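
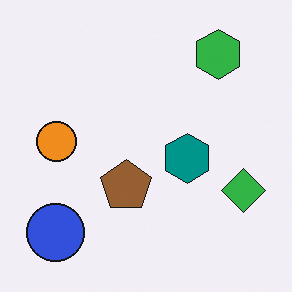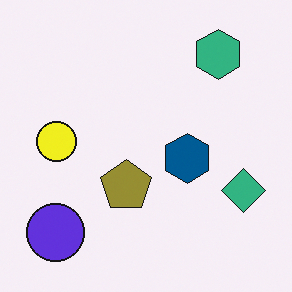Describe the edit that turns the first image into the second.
The transformation is: hue-shifted slightly.

Every shape's color has rotated by the same amount around the hue wheel — a uniform hue shift.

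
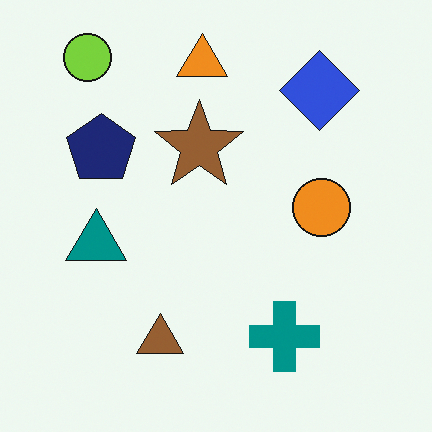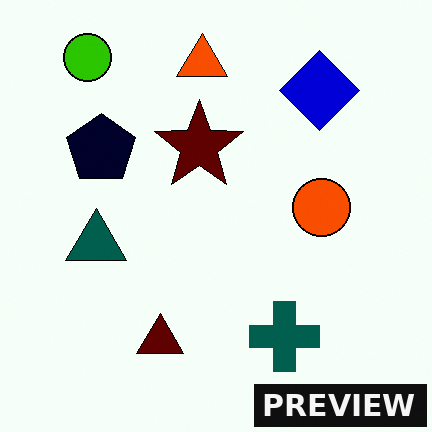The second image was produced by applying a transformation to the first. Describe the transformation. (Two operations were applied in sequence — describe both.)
The second image is the first boosted in contrast, then watermarked with the text "PREVIEW" in the lower-right corner.

Tones are pushed away from mid-grey across the whole image — a global contrast change. A dark label reading "PREVIEW" appears in the lower-right corner.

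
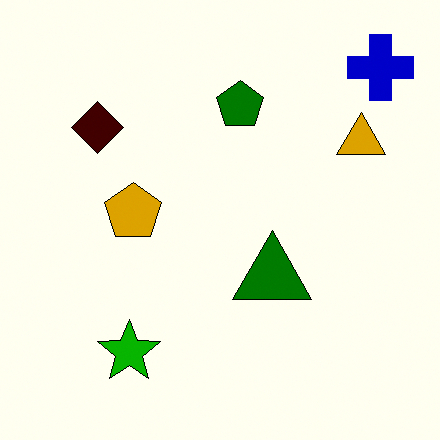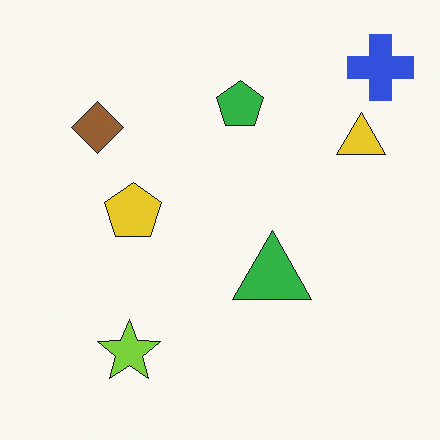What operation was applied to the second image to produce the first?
Given much higher contrast.

Tones are pushed away from mid-grey across the whole image — a global contrast change.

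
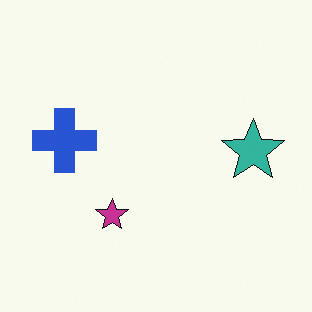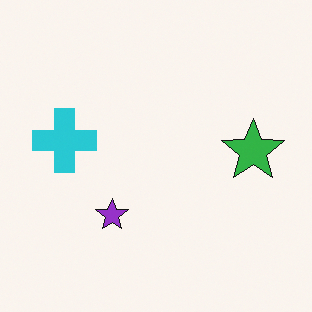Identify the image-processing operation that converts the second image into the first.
The transformation is: hue-shifted slightly.

Every shape's color has rotated by the same amount around the hue wheel — a uniform hue shift.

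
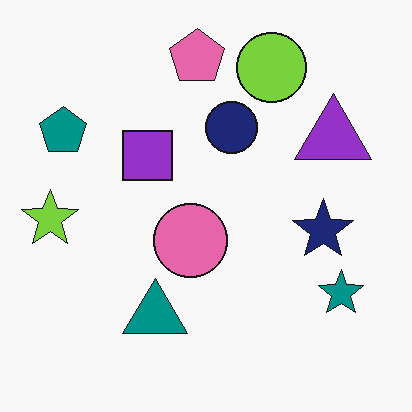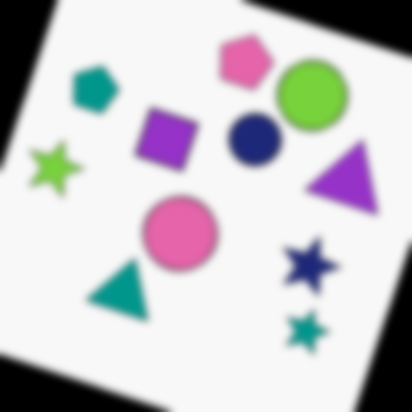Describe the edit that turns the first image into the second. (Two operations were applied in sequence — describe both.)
Rotated clockwise by a moderate amount, then noticeably gaussian-blurred.

Every shape is tilted by the same angle and the image corners show triangular fill wedges — a whole-image rotation by a non-right angle. Shape edges and outlines are uniformly softened across the whole image.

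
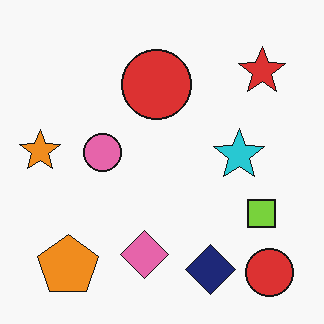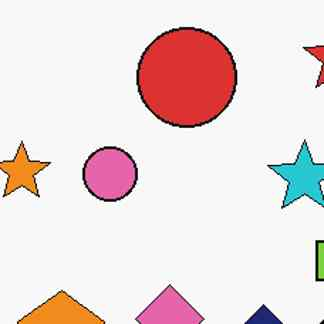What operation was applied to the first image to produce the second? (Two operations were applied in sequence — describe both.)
It was cropped to a modestly smaller region and rescaled, then given moderate JPEG compression.

The visible shapes are larger and the field of view is narrower; shapes near the original edges may be partly or wholly outside the frame — a crop-and-rescale. Blocky 8×8 compression artifacts appear around shape edges and the flat background shows ringing — characteristic JPEG degradation.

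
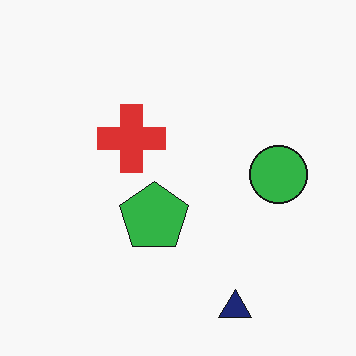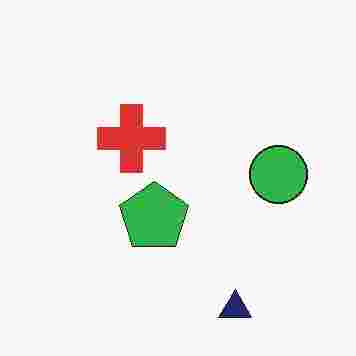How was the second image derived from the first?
Degraded with heavy JPEG compression.

Blocky 8×8 compression artifacts appear around shape edges and the flat background shows ringing — characteristic JPEG degradation.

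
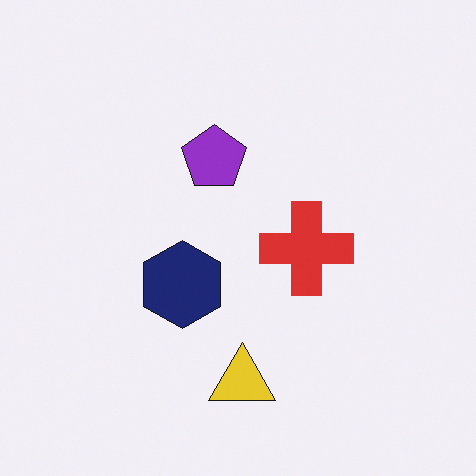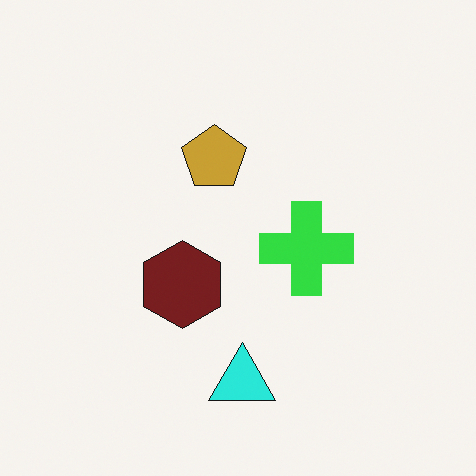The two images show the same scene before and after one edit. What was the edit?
This is the original image hue-shifted through roughly a third of the color wheel.

Every shape's color has rotated by the same amount around the hue wheel — a uniform hue shift.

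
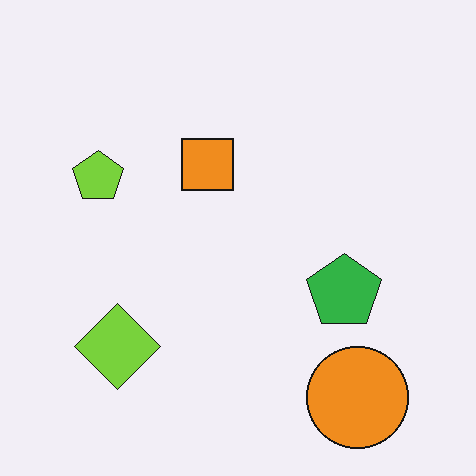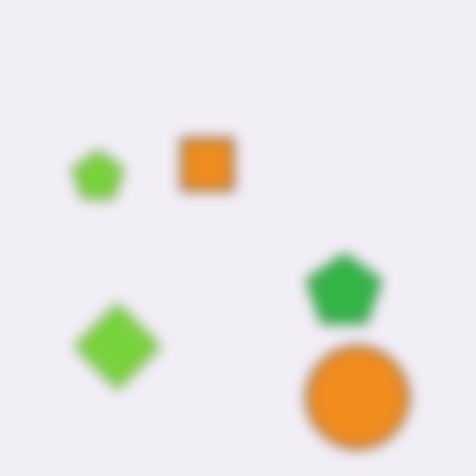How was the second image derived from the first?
The image was heavily blurred.

Shape edges and outlines are uniformly softened across the whole image.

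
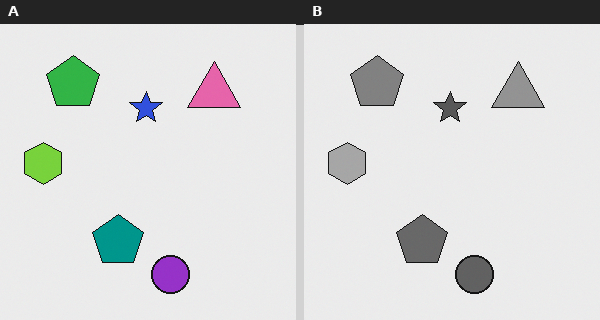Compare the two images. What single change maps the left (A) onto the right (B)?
The right (B) image is the left (A) converted to grayscale.

All color is removed — every shape is now a shade of grey.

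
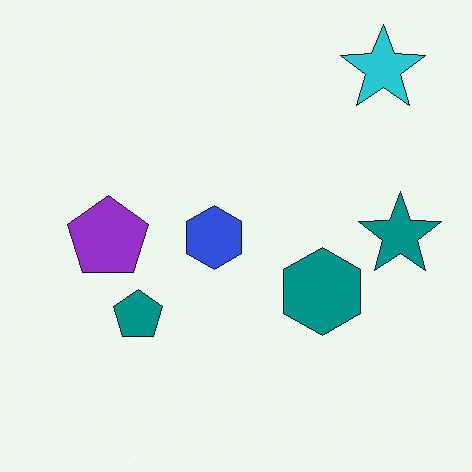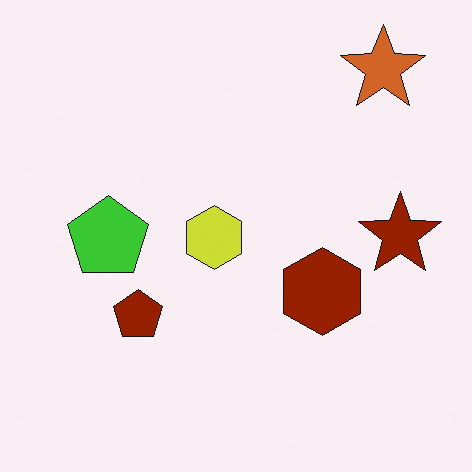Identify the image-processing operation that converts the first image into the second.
The second image is the first hue-shifted through roughly half the color wheel.

Every shape's color has rotated by the same amount around the hue wheel — a uniform hue shift.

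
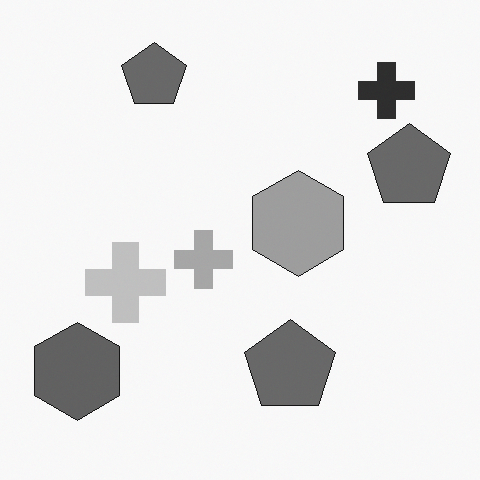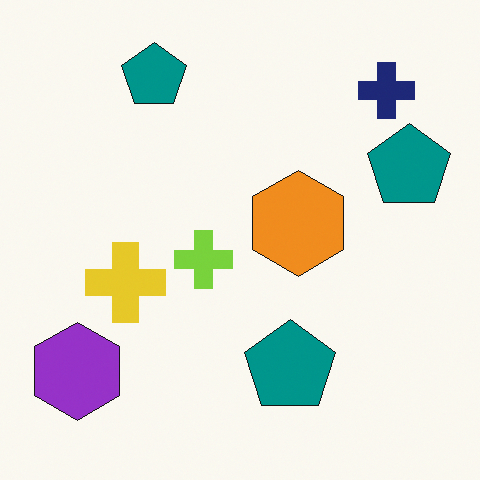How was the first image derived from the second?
This is the original image converted to grayscale.

All color is removed — every shape is now a shade of grey.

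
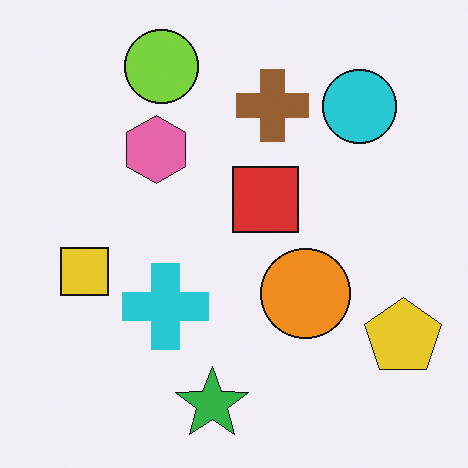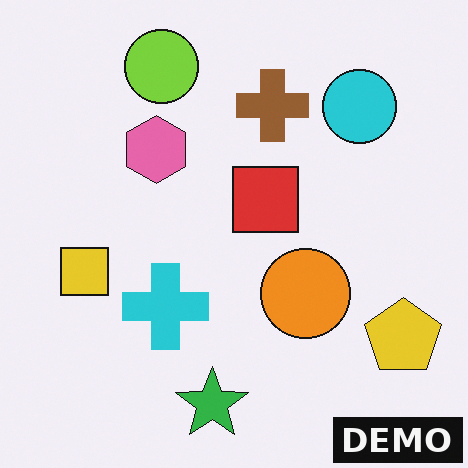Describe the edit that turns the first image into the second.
It was watermarked with the text "DEMO" in the lower-right corner.

A dark label reading "DEMO" appears in the lower-right corner.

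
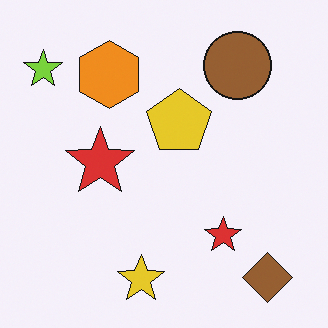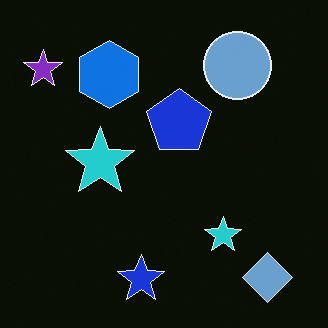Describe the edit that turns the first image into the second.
It was color-inverted (negative).

The light background has become dark and every shape's color is its complement — a photographic negative.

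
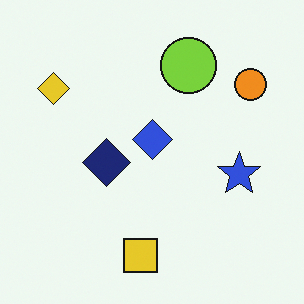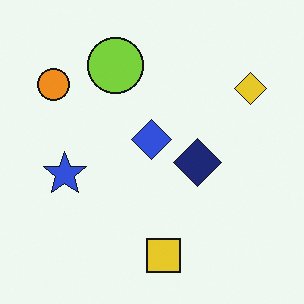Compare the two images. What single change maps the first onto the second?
The second image is the first flipped horizontally (left ↔ right).

The yellow diamond is in the top-left of the first image and the top-right of the second — shapes on opposite sides of the vertical midline have swapped in a mirror flip.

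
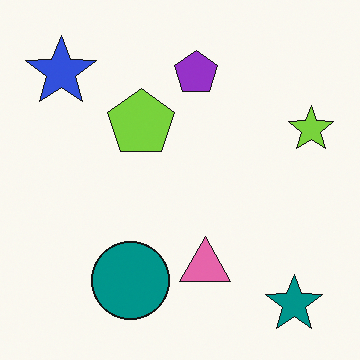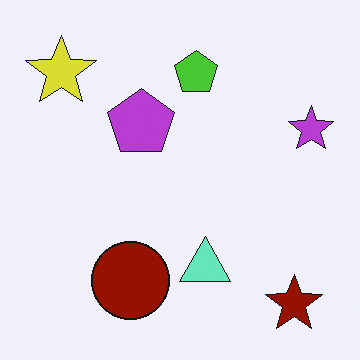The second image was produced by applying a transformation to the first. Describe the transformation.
The image was hue-shifted by a large amount.

Every shape's color has rotated by the same amount around the hue wheel — a uniform hue shift.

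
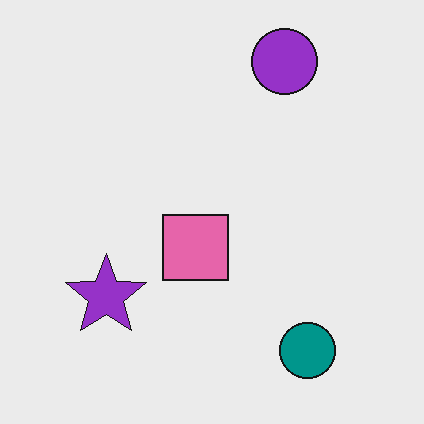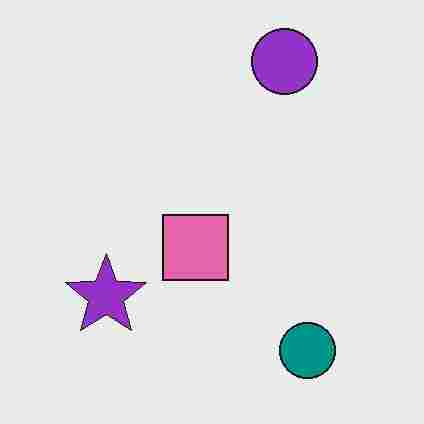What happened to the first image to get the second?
Degraded with heavy JPEG compression.

Blocky 8×8 compression artifacts appear around shape edges and the flat background shows ringing — characteristic JPEG degradation.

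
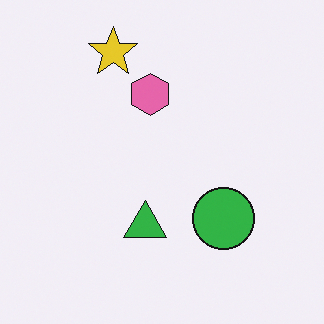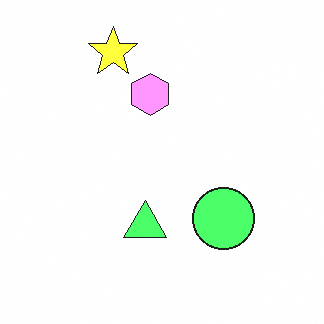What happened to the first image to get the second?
The image was substantially brightened.

Every pixel — background and shapes alike — is uniformly brightened.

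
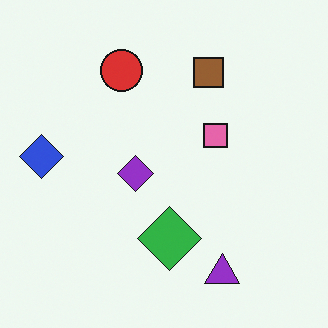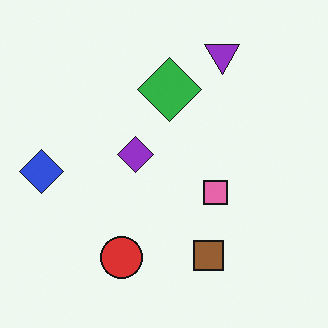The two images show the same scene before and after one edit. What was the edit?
The transformation is: flipped vertically (top ↔ bottom).

The purple triangle is in the bottom-right of the first image and the top-right of the second — shapes on opposite sides of the horizontal midline have swapped in a mirror flip.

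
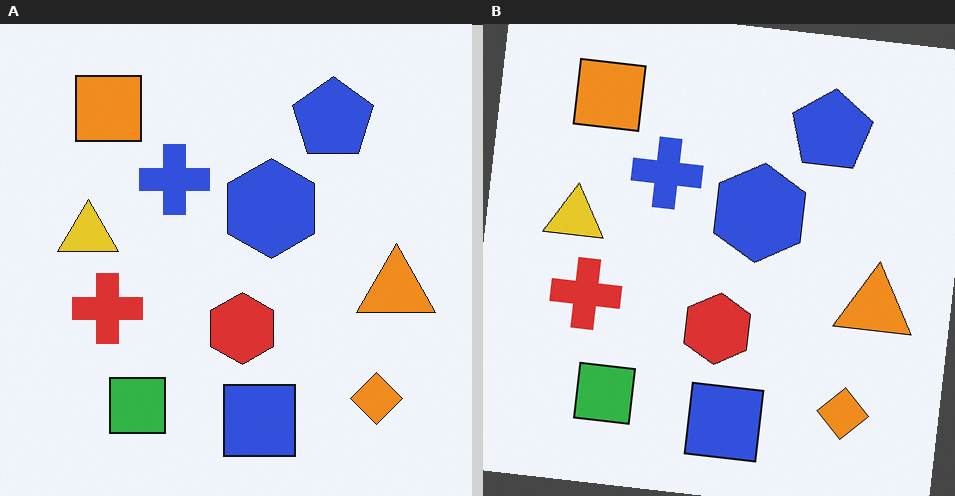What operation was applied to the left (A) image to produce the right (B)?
The transformation is: rotated clockwise by a few degrees.

Every shape is tilted by the same angle and the image corners show triangular fill wedges — a whole-image rotation by a non-right angle.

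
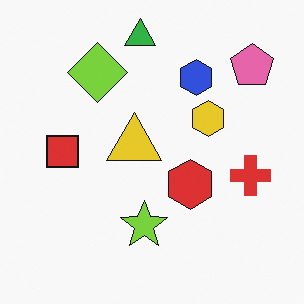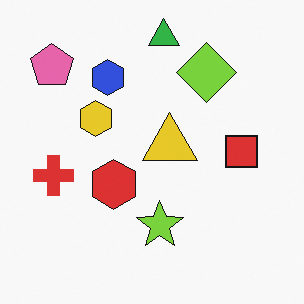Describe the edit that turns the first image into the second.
The image was flipped horizontally (left ↔ right).

The pink pentagon is in the top-right of the first image and the top-left of the second — shapes on opposite sides of the vertical midline have swapped in a mirror flip.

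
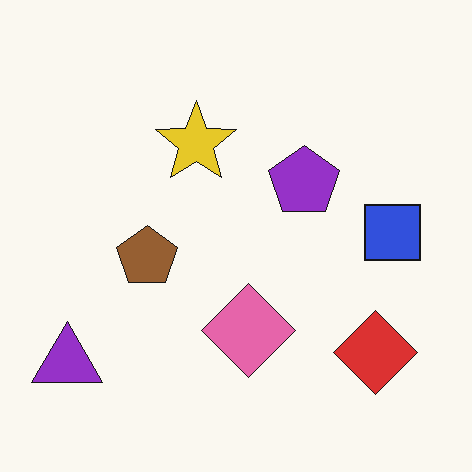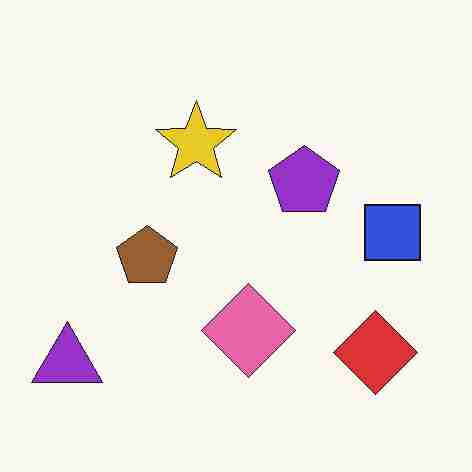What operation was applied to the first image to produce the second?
This is the original image heavily JPEG-compressed with obvious blocking artifacts.

Blocky 8×8 compression artifacts appear around shape edges and the flat background shows ringing — characteristic JPEG degradation.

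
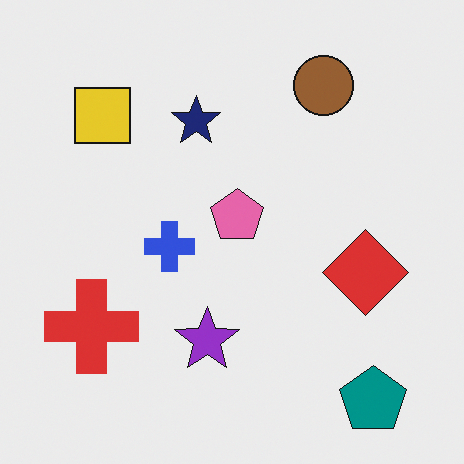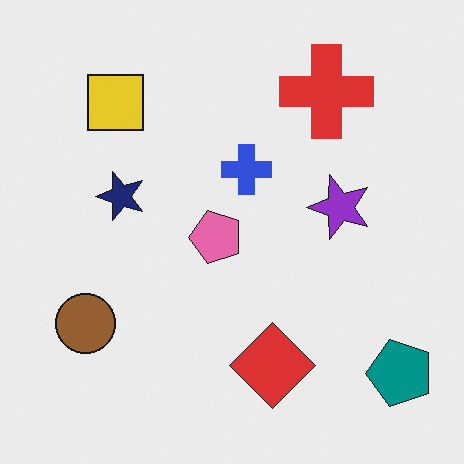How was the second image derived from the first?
The image was transposed (reflected across the top-left ↔ bottom-right diagonal).

Shapes have swapped their row and column positions — what was in the top-right is now in the bottom-left — a diagonal reflection.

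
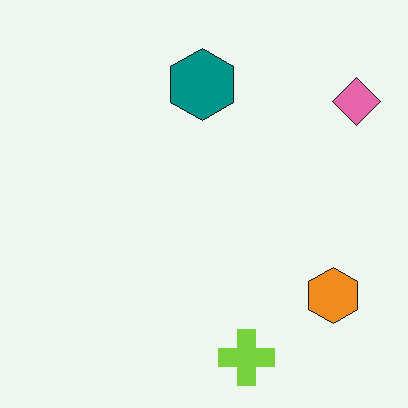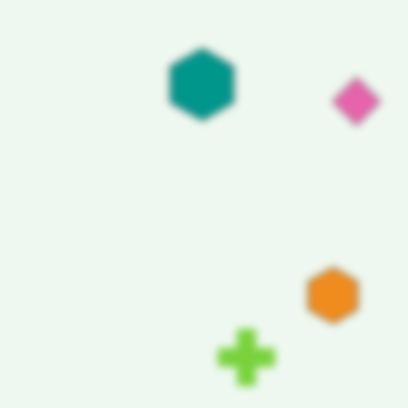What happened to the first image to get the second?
The image was moderately blurred.

Shape edges and outlines are uniformly softened across the whole image.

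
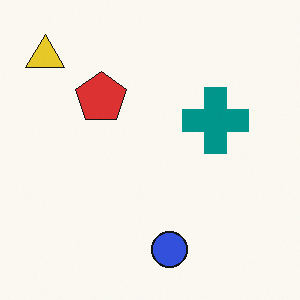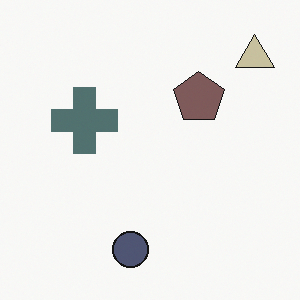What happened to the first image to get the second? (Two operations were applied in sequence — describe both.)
This is the original image flipped horizontally (left ↔ right), then heavily desaturated.

The yellow triangle is in the top-left of the first image and the top-right of the second — shapes on opposite sides of the vertical midline have swapped in a mirror flip. All colors are more muted and greyish — a global saturation change.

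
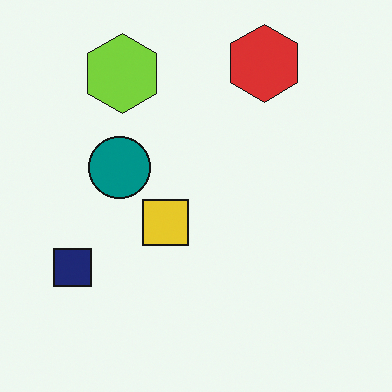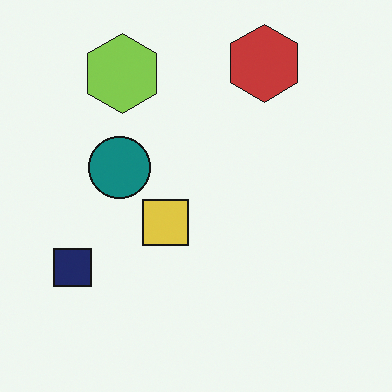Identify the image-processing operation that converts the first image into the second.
This is the original image slightly desaturated.

All colors are more muted and greyish — a global saturation change.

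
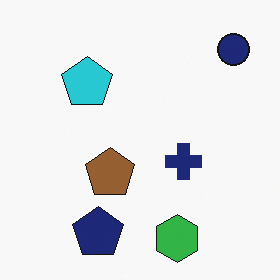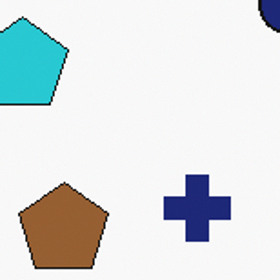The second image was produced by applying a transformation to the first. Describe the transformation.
Cropped tightly and scaled back up.

The visible shapes are larger and the field of view is narrower; shapes near the original edges may be partly or wholly outside the frame — a crop-and-rescale.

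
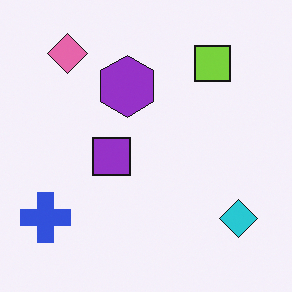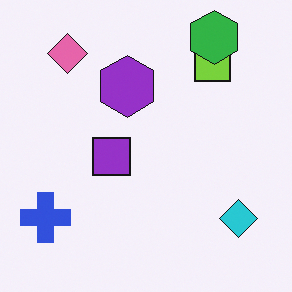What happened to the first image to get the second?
Overlaid with an additional green hexagon.

A green hexagon appears in the second image that is absent from the first.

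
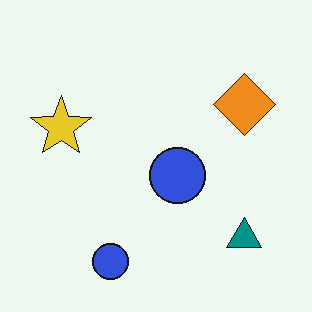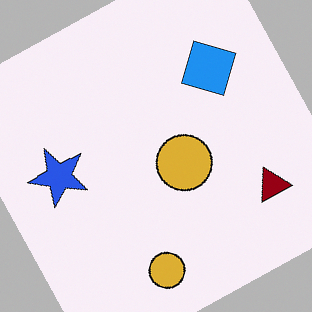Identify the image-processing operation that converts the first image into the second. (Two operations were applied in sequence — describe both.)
The image was hue-shifted through roughly half the color wheel, then rotated counter-clockwise by a clearly visible amount.

Every shape's color has rotated by the same amount around the hue wheel — a uniform hue shift. Every shape is tilted by the same angle and the image corners show triangular fill wedges — a whole-image rotation by a non-right angle.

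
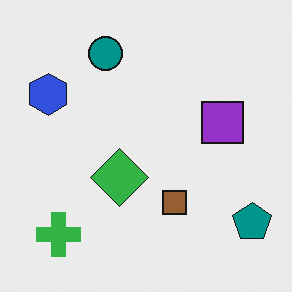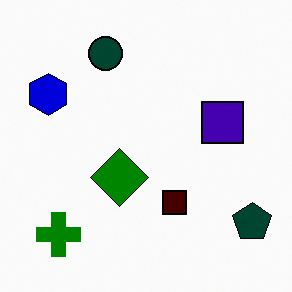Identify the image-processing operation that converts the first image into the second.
It was given much higher contrast.

Tones are pushed away from mid-grey across the whole image — a global contrast change.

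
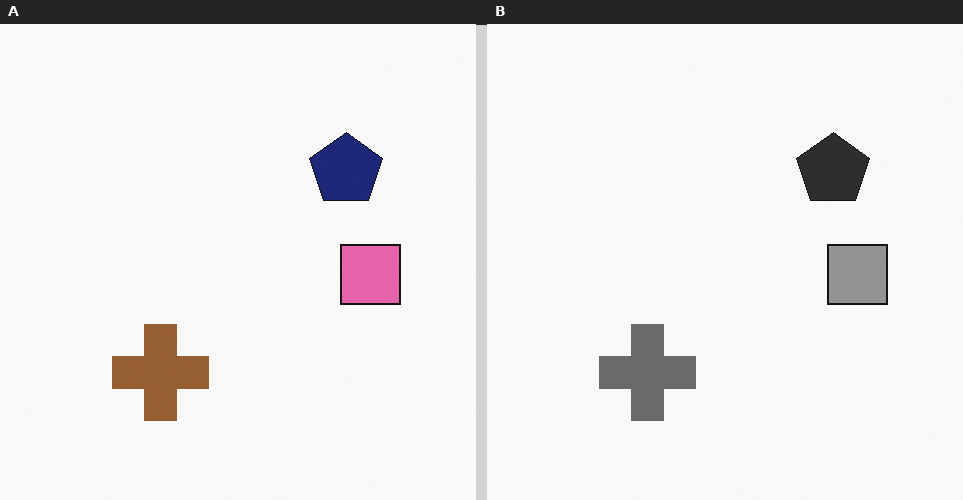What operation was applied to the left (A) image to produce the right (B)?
The transformation is: converted to grayscale.

All color is removed — every shape is now a shade of grey.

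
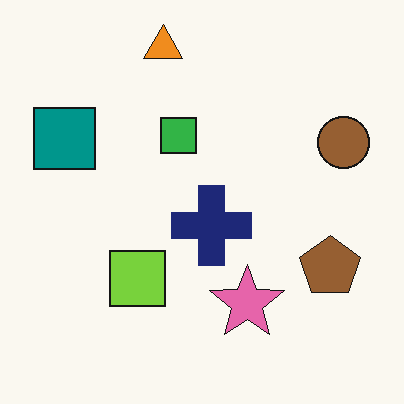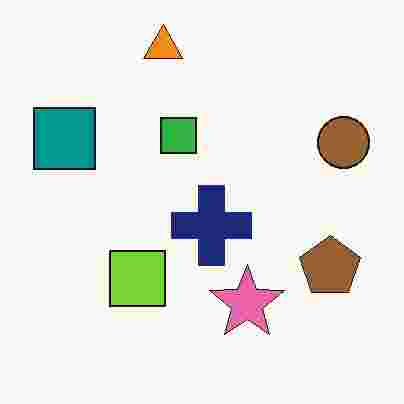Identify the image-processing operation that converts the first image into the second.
Degraded with heavy JPEG compression.

Blocky 8×8 compression artifacts appear around shape edges and the flat background shows ringing — characteristic JPEG degradation.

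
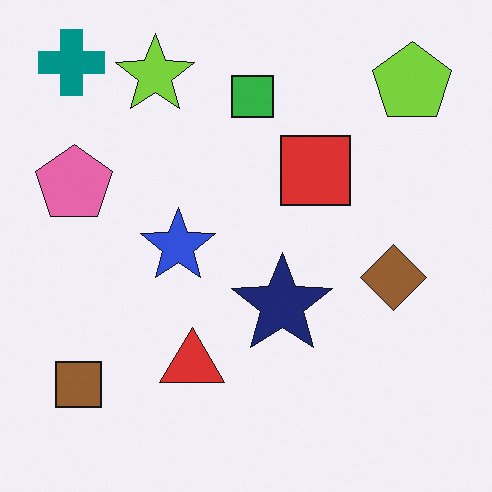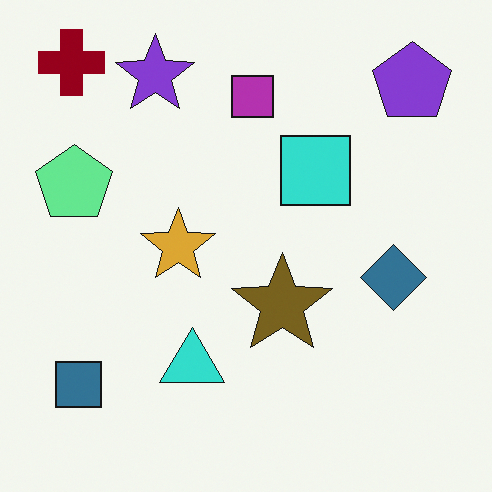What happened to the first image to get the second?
The transformation is: hue-shifted through roughly half the color wheel.

Every shape's color has rotated by the same amount around the hue wheel — a uniform hue shift.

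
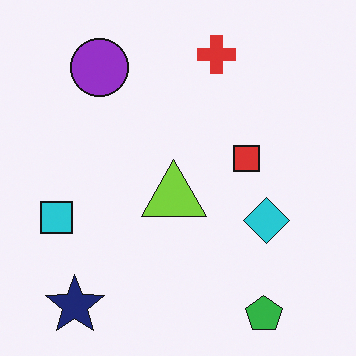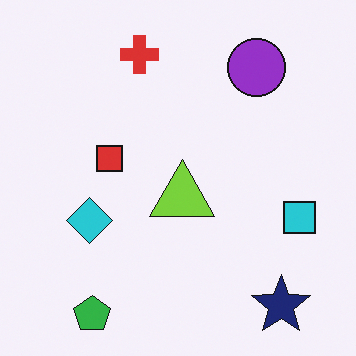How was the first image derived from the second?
It was flipped horizontally (left ↔ right).

The cyan square is in the right of the second image and the left of the first — shapes on opposite sides of the vertical midline have swapped in a mirror flip.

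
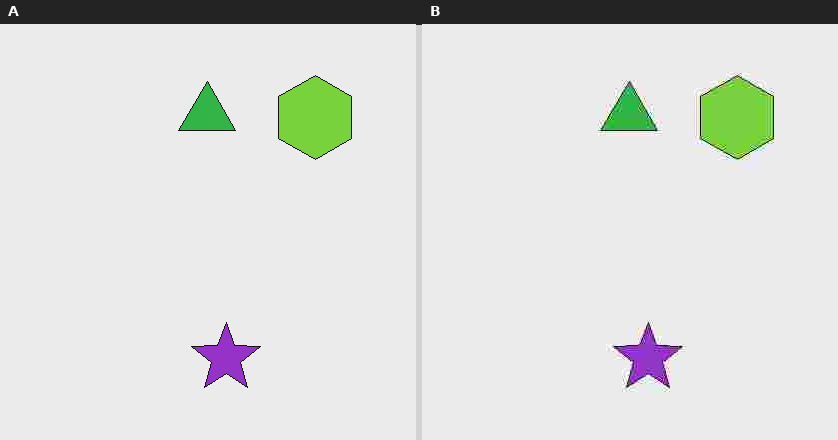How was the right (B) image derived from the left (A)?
The image was heavily JPEG-compressed with obvious blocking artifacts.

Blocky 8×8 compression artifacts appear around shape edges and the flat background shows ringing — characteristic JPEG degradation.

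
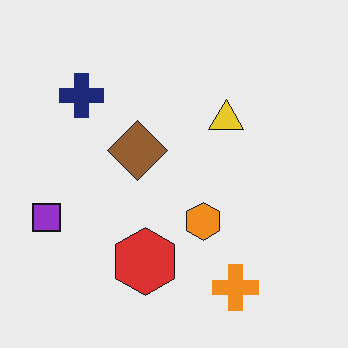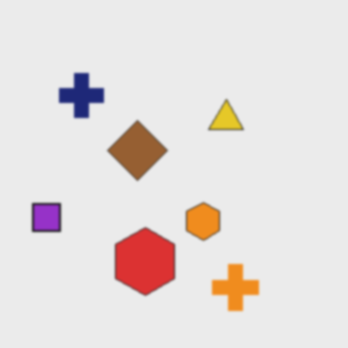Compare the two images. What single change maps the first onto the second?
The transformation is: given a subtle gaussian blur.

Shape edges and outlines are uniformly softened across the whole image.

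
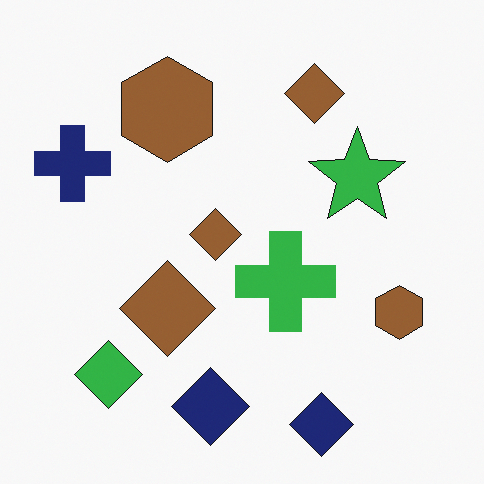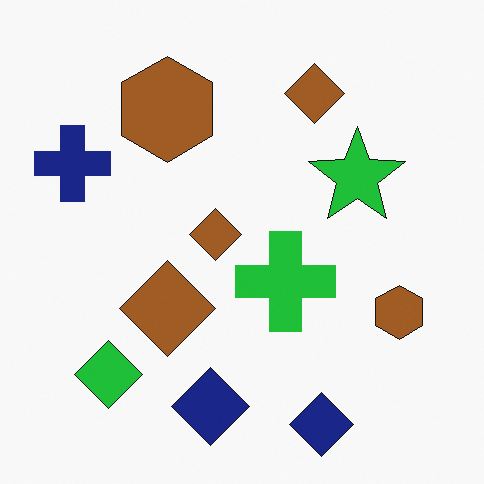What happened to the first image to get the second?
This is the original image slightly oversaturated.

All colors are more vivid — a global saturation change.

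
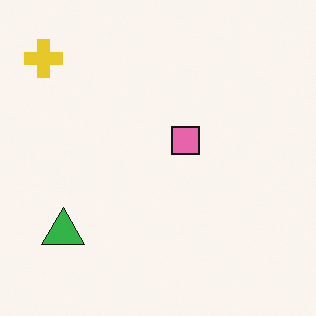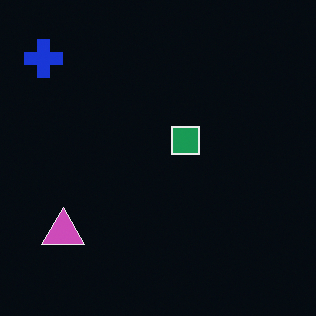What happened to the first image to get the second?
The transformation is: color-inverted (negative).

The light background has become dark and every shape's color is its complement — a photographic negative.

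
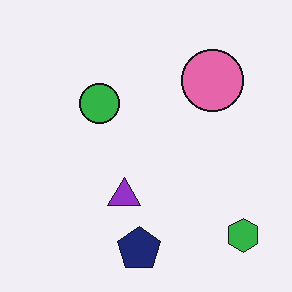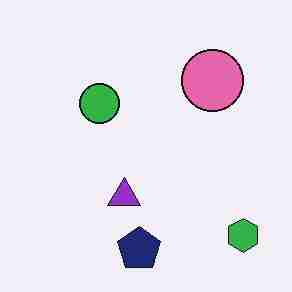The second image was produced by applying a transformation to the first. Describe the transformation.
The transformation is: degraded with heavy JPEG compression.

Blocky 8×8 compression artifacts appear around shape edges and the flat background shows ringing — characteristic JPEG degradation.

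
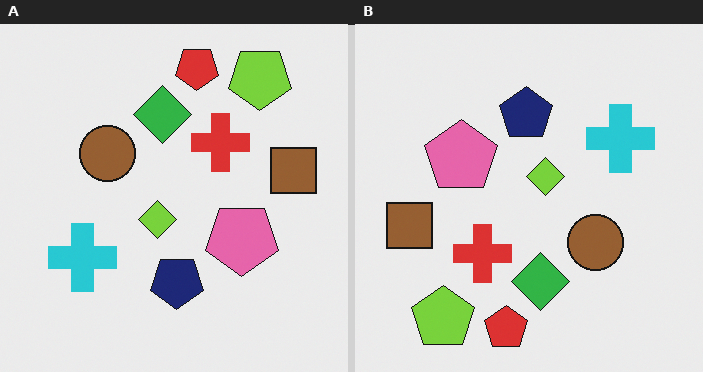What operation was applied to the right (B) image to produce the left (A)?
The transformation is: rotated 180°.

The lime pentagon sits in the bottom-left of the right (B) image and the top-right of the left (A) — consistent with a whole-image 180° rotation.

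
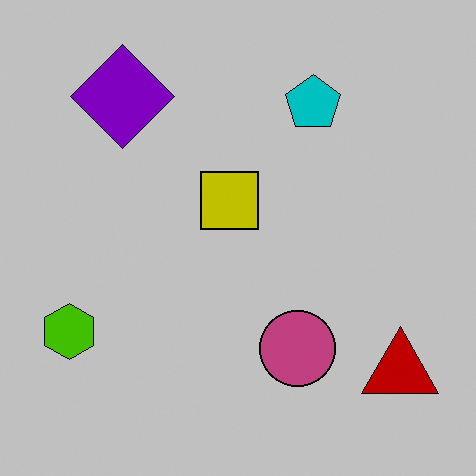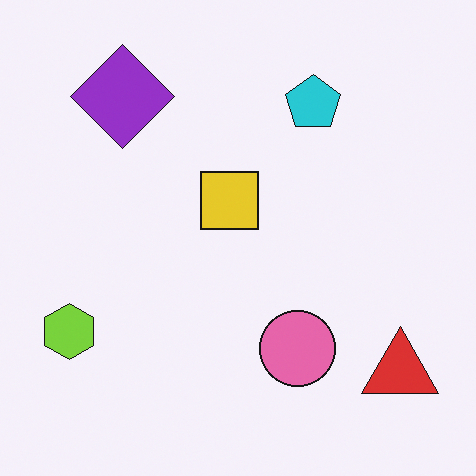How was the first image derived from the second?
The transformation is: heavily posterized to just a handful of flat colors.

Each flat color has snapped to a coarser quantized level — most visibly, the near-white background has dropped to a flat grey.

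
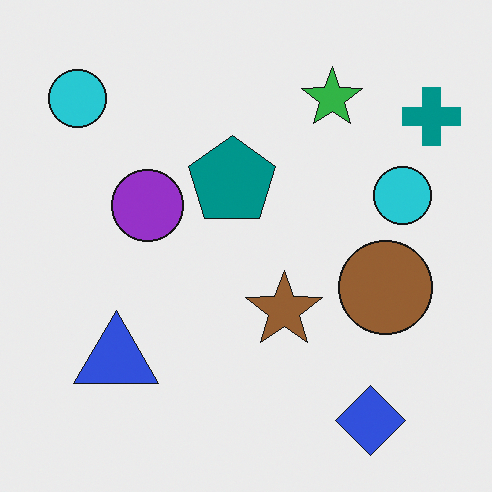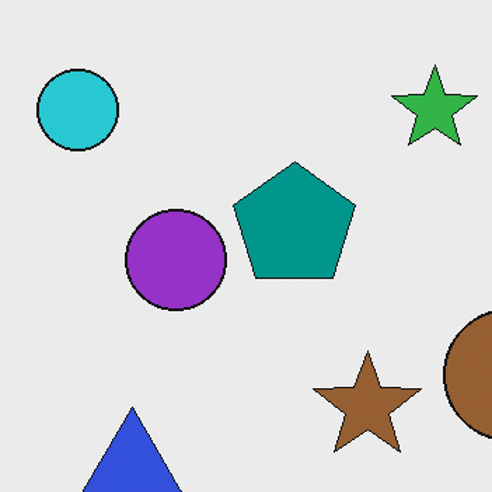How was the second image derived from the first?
It was cropped slightly and scaled back up.

The visible shapes are larger and the field of view is narrower; shapes near the original edges may be partly or wholly outside the frame — a crop-and-rescale.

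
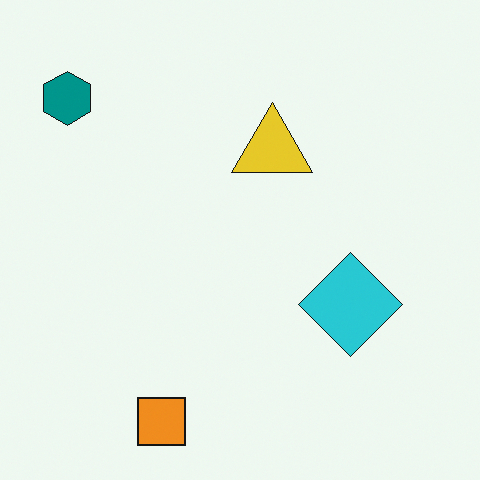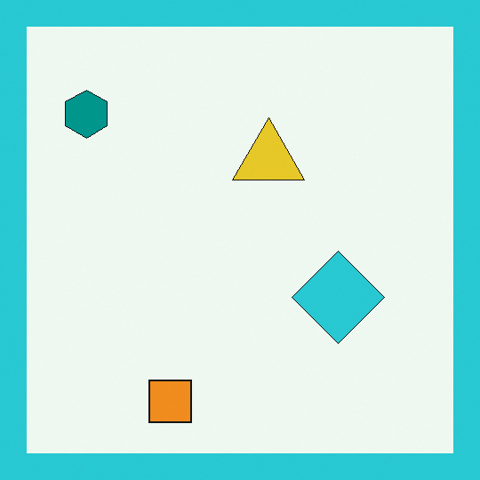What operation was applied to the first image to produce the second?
The transformation is: framed with a cyan border.

A solid cyan frame runs around the edge of the second image, with the content slightly shrunk inside it.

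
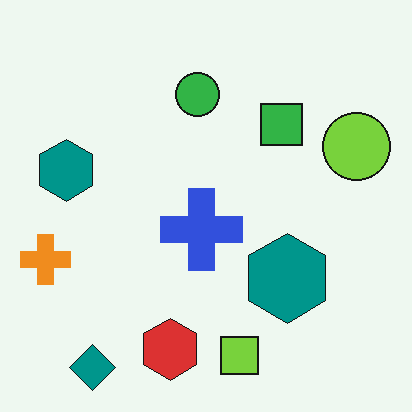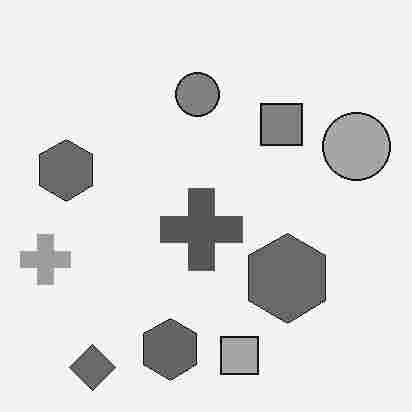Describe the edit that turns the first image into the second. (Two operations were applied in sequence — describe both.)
This is the original image converted to grayscale, then degraded with heavy JPEG compression.

All color is removed — every shape is now a shade of grey. Blocky 8×8 compression artifacts appear around shape edges and the flat background shows ringing — characteristic JPEG degradation.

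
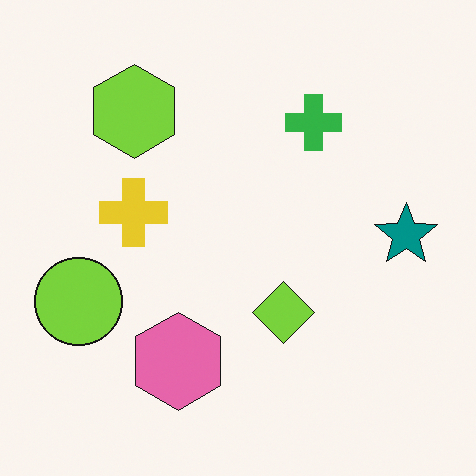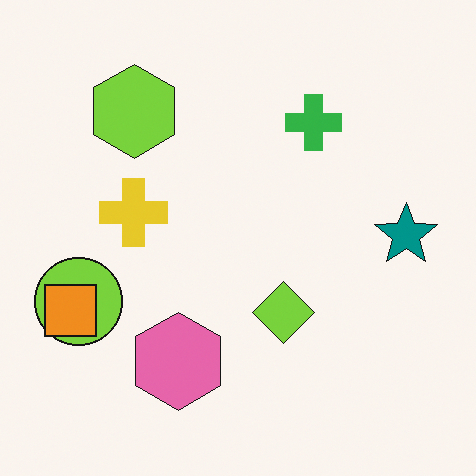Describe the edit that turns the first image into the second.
The transformation is: overlaid with an additional orange square.

An orange square appears in the second image that is absent from the first.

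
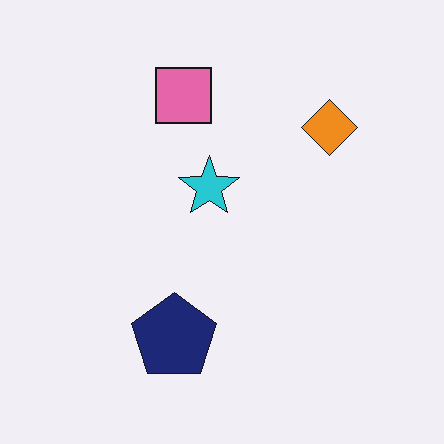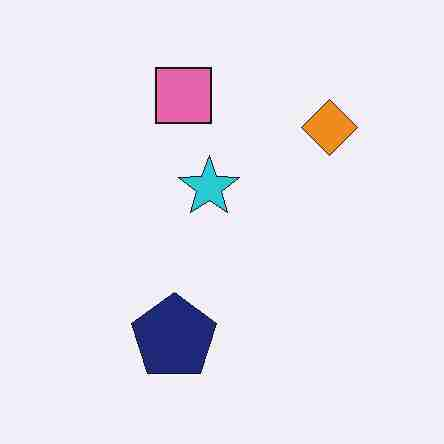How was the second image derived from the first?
It was degraded with heavy JPEG compression.

Blocky 8×8 compression artifacts appear around shape edges and the flat background shows ringing — characteristic JPEG degradation.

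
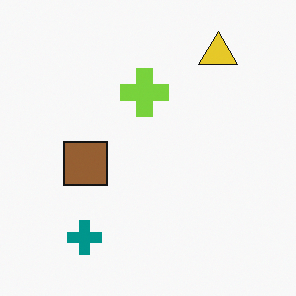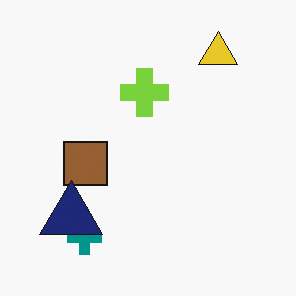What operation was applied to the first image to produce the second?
The image was overlaid with an additional navy triangle.

A navy triangle appears in the second image that is absent from the first.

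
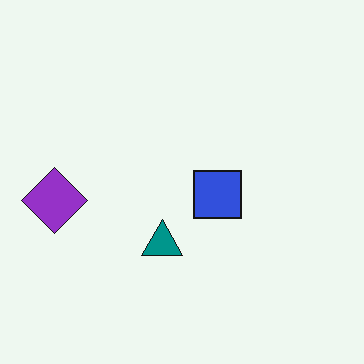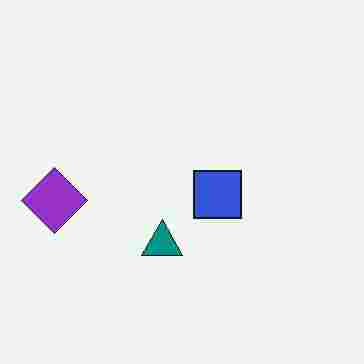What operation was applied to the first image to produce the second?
The transformation is: heavily JPEG-compressed with obvious blocking artifacts.

Blocky 8×8 compression artifacts appear around shape edges and the flat background shows ringing — characteristic JPEG degradation.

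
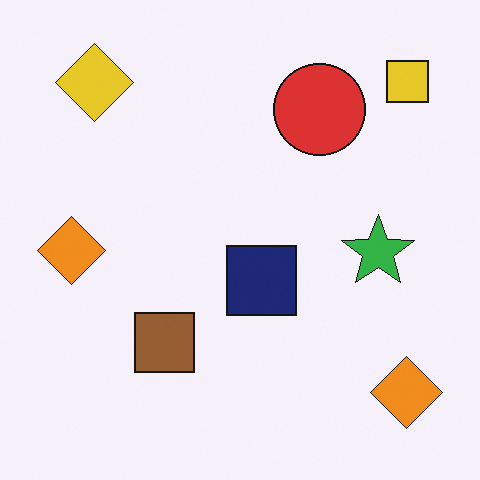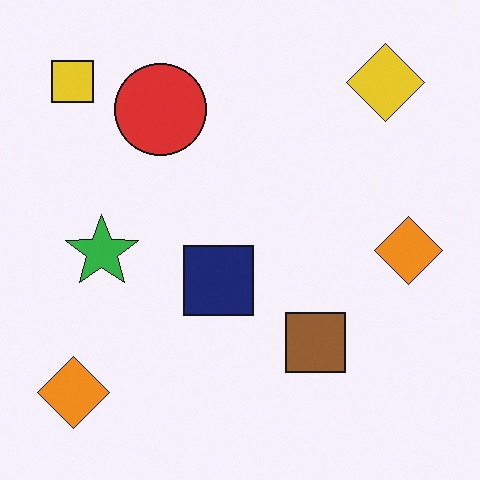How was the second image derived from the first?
The transformation is: flipped horizontally (left ↔ right).

The yellow square is in the top-right of the first image and the top-left of the second — shapes on opposite sides of the vertical midline have swapped in a mirror flip.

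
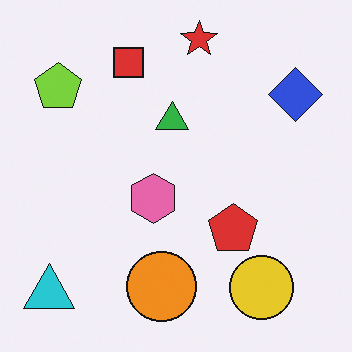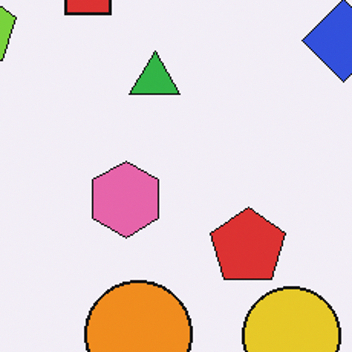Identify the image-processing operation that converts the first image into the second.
This is the original image cropped slightly and scaled back up.

The visible shapes are larger and the field of view is narrower; shapes near the original edges may be partly or wholly outside the frame — a crop-and-rescale.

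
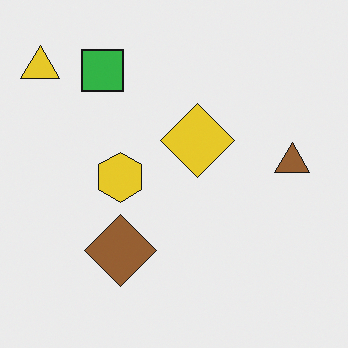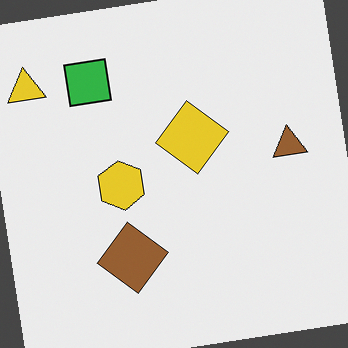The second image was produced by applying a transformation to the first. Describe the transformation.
Rotated counter-clockwise by a few degrees.

Every shape is tilted by the same angle and the image corners show triangular fill wedges — a whole-image rotation by a non-right angle.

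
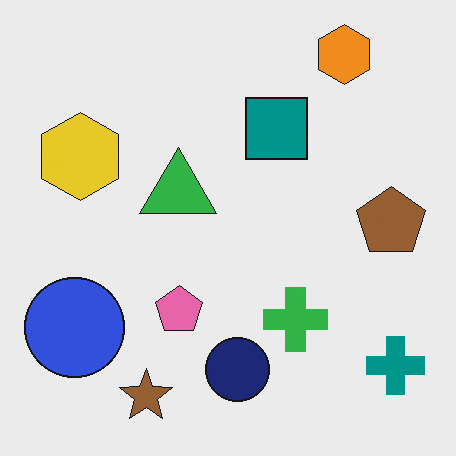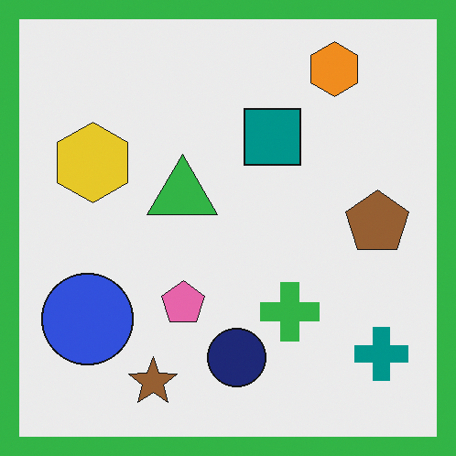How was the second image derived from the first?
The second image is the first framed with a green border.

A solid green frame runs around the edge of the second image, with the content slightly shrunk inside it.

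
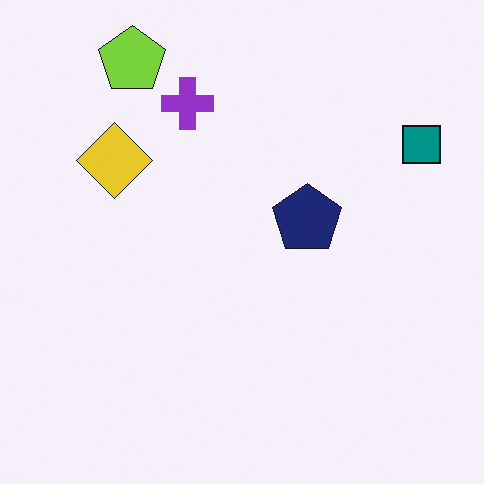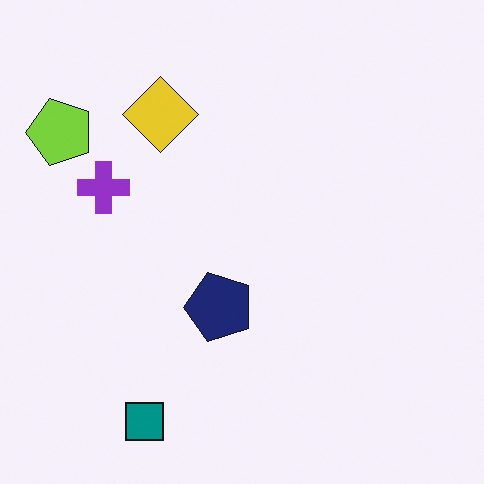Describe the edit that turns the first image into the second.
Transposed (reflected across the top-left ↔ bottom-right diagonal).

Shapes have swapped their row and column positions — what was in the top-right is now in the bottom-left — a diagonal reflection.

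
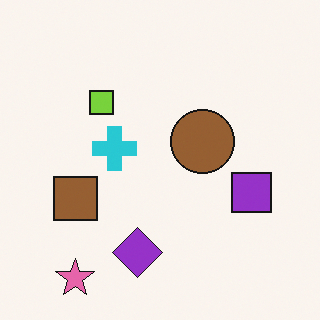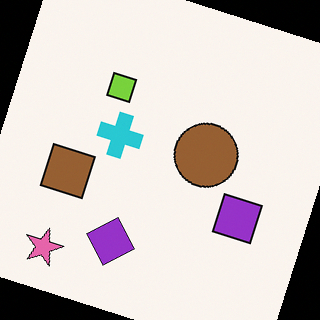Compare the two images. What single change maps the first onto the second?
The image was rotated clockwise by a moderate amount.

Every shape is tilted by the same angle and the image corners show triangular fill wedges — a whole-image rotation by a non-right angle.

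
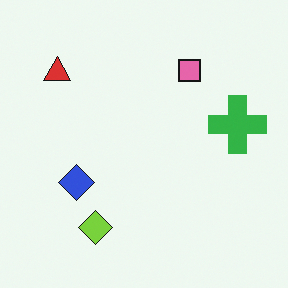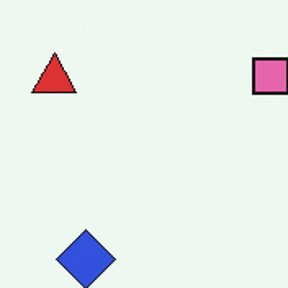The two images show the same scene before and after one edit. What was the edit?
Cropped tightly and scaled back up.

The visible shapes are larger and the field of view is narrower; shapes near the original edges may be partly or wholly outside the frame — a crop-and-rescale.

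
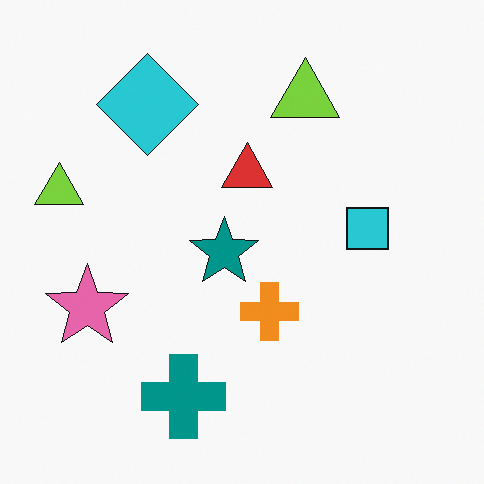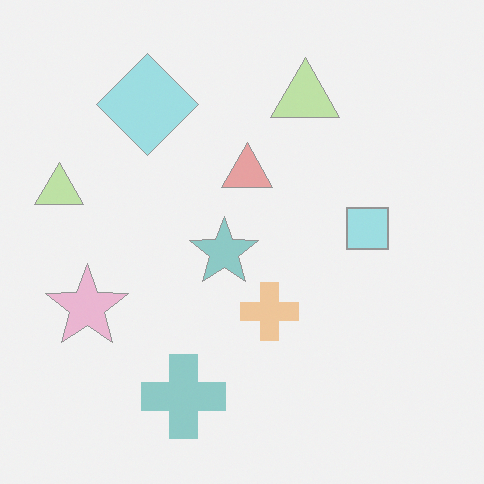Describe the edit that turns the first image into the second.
The second image is the first given much lower contrast.

Tones are pushed toward mid-grey across the whole image — a global contrast change.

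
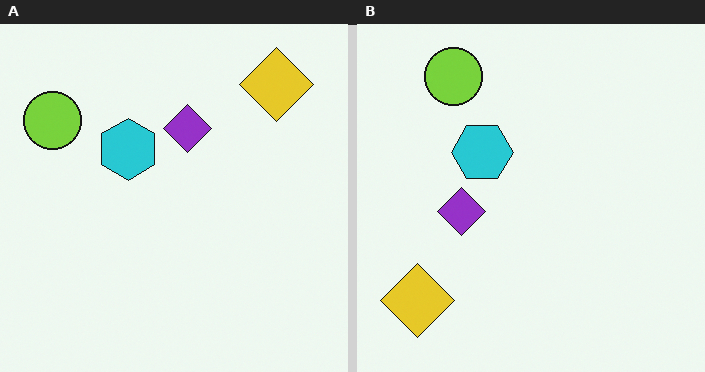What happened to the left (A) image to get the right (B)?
The right (B) image is the left (A) transposed (reflected across the top-left ↔ bottom-right diagonal).

Shapes have swapped their row and column positions — what was in the top-right is now in the bottom-left — a diagonal reflection.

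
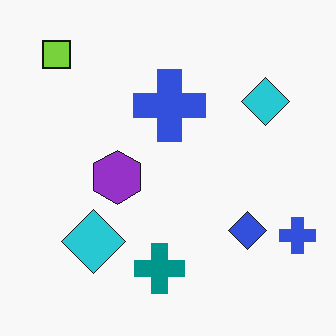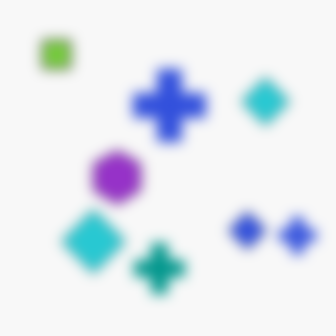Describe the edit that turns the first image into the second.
This is the original image strongly gaussian-blurred.

Shape edges and outlines are uniformly softened across the whole image.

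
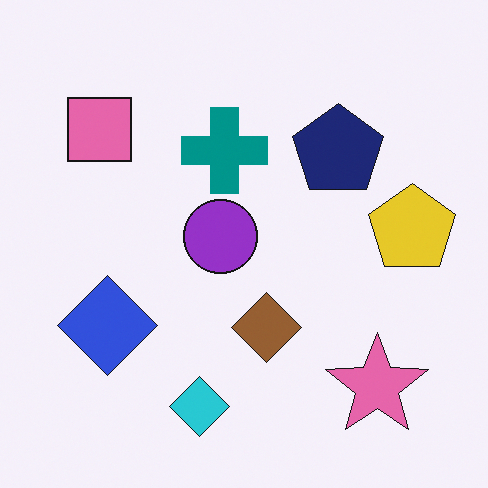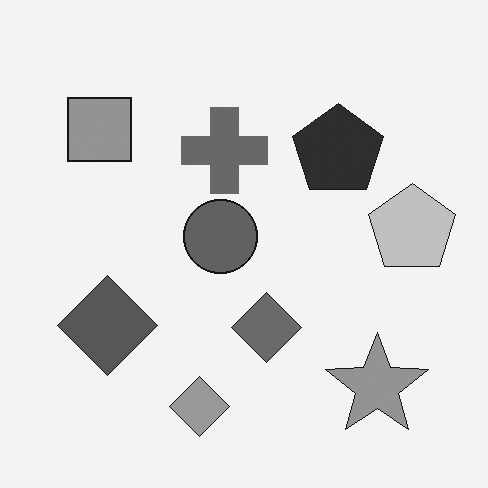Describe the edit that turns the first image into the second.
The transformation is: converted to grayscale.

All color is removed — every shape is now a shade of grey.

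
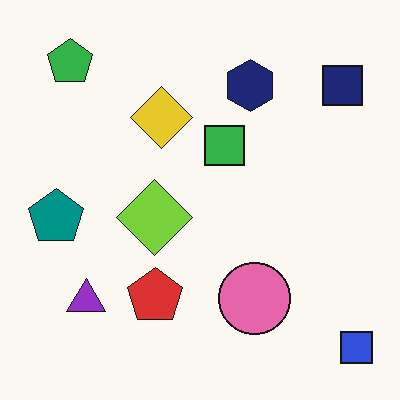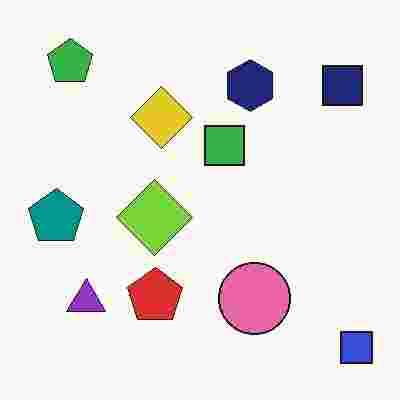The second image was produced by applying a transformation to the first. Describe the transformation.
The second image is the first degraded with heavy JPEG compression.

Blocky 8×8 compression artifacts appear around shape edges and the flat background shows ringing — characteristic JPEG degradation.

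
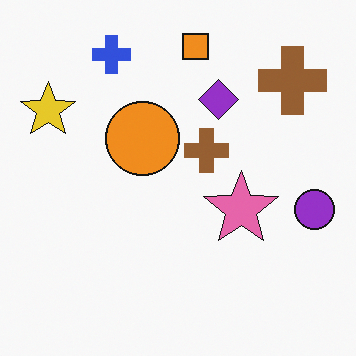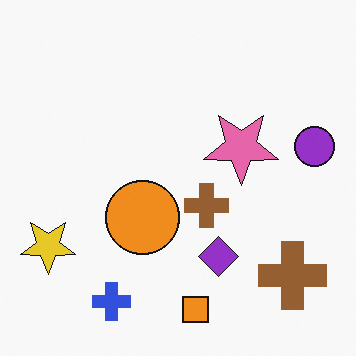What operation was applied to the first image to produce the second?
The second image is the first flipped vertically (top ↔ bottom).

The orange square is in the top of the first image and the bottom of the second — shapes on opposite sides of the horizontal midline have swapped in a mirror flip.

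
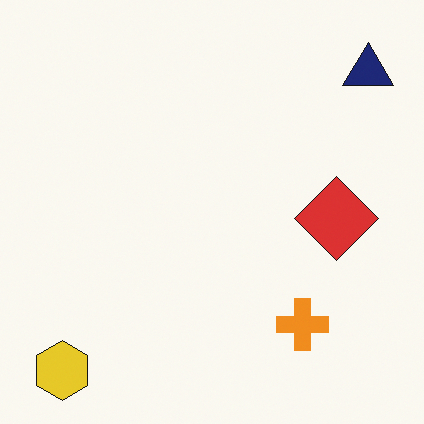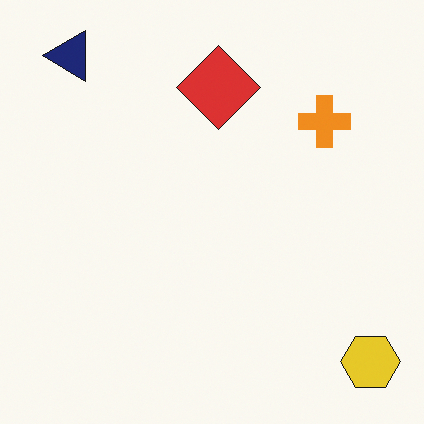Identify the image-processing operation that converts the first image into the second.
The second image is the first rotated 90° counter-clockwise.

The yellow hexagon sits in the bottom-left of the first image and the bottom-right of the second — consistent with a whole-image 90° counter-clockwise rotation.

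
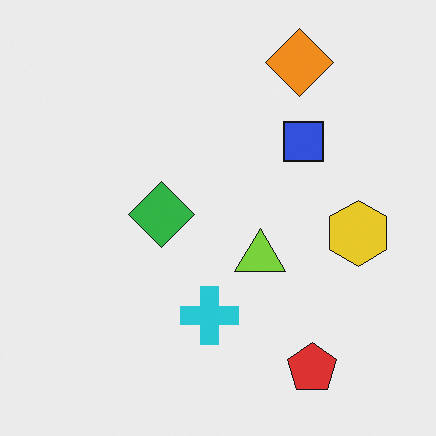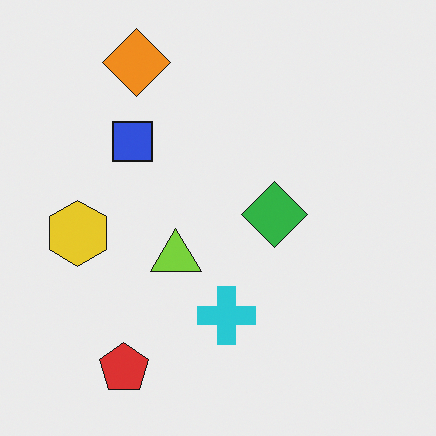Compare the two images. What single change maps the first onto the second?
The transformation is: flipped horizontally (left ↔ right).

The yellow hexagon is in the right of the first image and the left of the second — shapes on opposite sides of the vertical midline have swapped in a mirror flip.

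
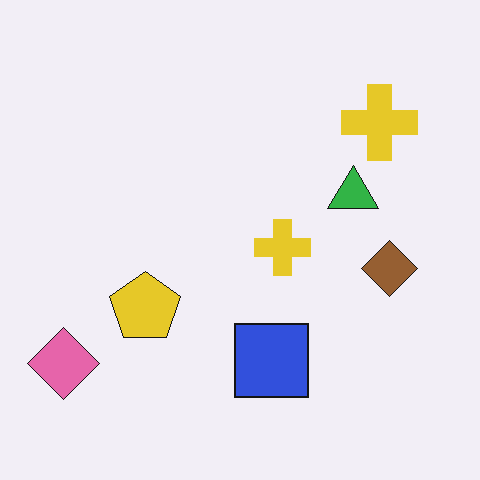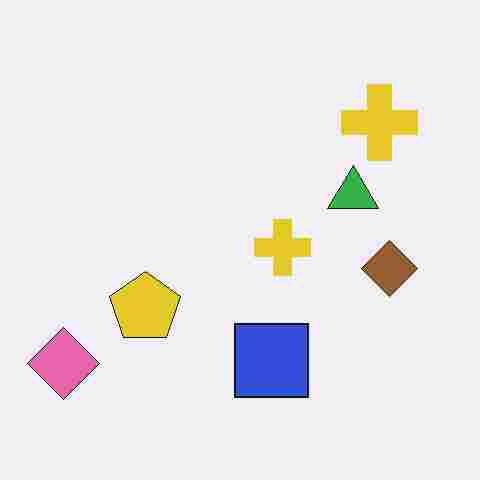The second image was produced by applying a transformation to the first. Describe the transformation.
This is the original image degraded with heavy JPEG compression.

Blocky 8×8 compression artifacts appear around shape edges and the flat background shows ringing — characteristic JPEG degradation.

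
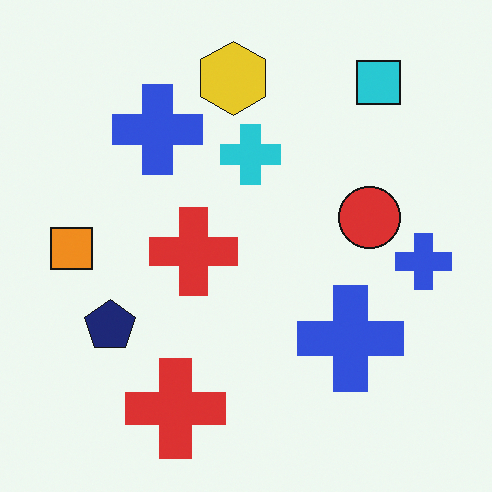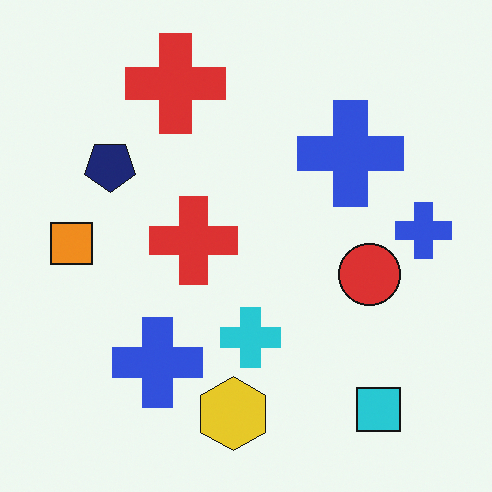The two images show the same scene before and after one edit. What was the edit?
The image was flipped vertically (top ↔ bottom).

The yellow hexagon is in the top of the first image and the bottom of the second — shapes on opposite sides of the horizontal midline have swapped in a mirror flip.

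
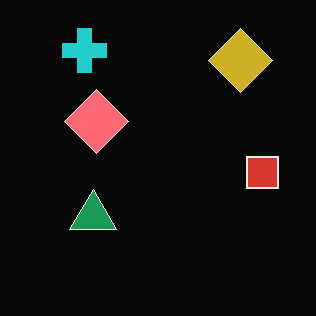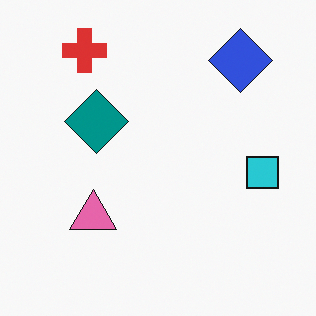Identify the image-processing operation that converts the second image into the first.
Color-inverted (negative).

The light background has become dark and every shape's color is its complement — a photographic negative.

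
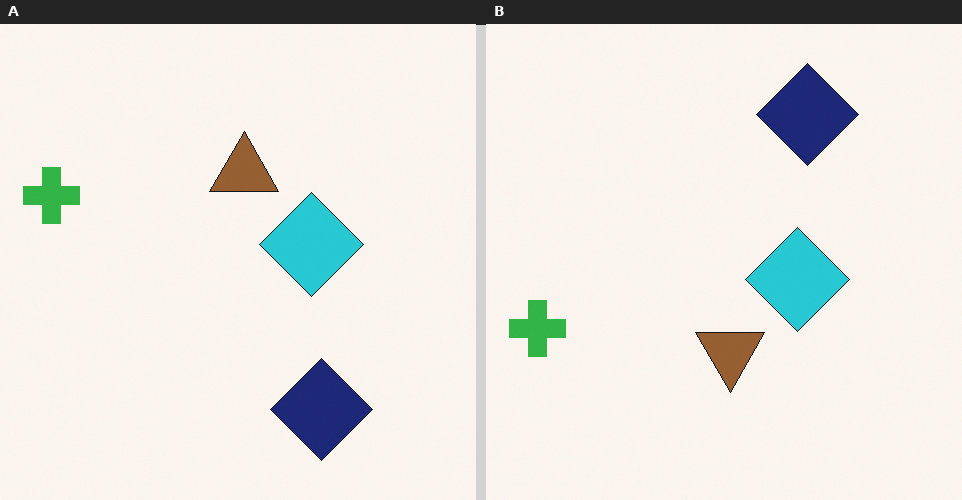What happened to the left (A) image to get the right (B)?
This is the original image flipped vertically (top ↔ bottom).

The navy diamond is in the bottom-right of the left (A) image and the top-right of the right (B) — shapes on opposite sides of the horizontal midline have swapped in a mirror flip.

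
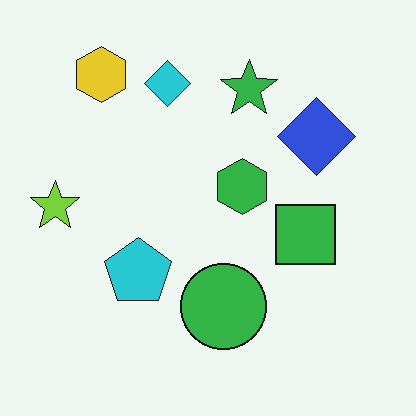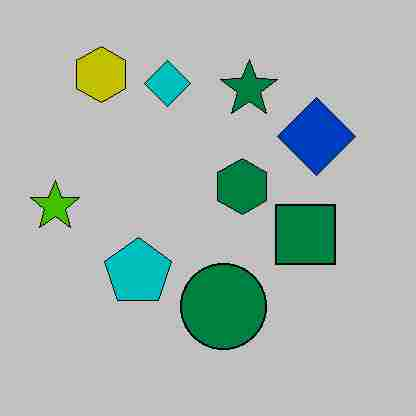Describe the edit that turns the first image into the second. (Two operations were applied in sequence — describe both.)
It was heavily posterized to just a handful of flat colors, then heavily JPEG-compressed with obvious blocking artifacts.

Each flat color has snapped to a coarser quantized level — most visibly, the near-white background has dropped to a flat grey. Blocky 8×8 compression artifacts appear around shape edges and the flat background shows ringing — characteristic JPEG degradation.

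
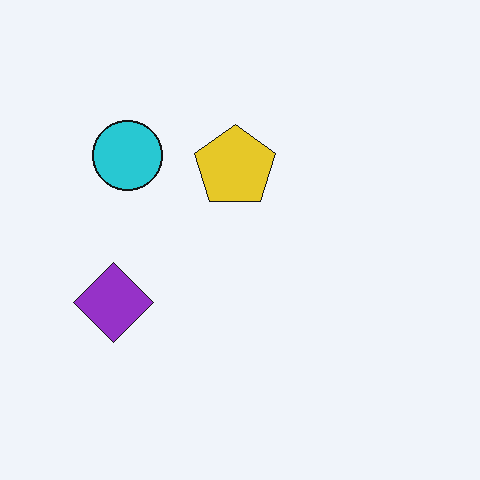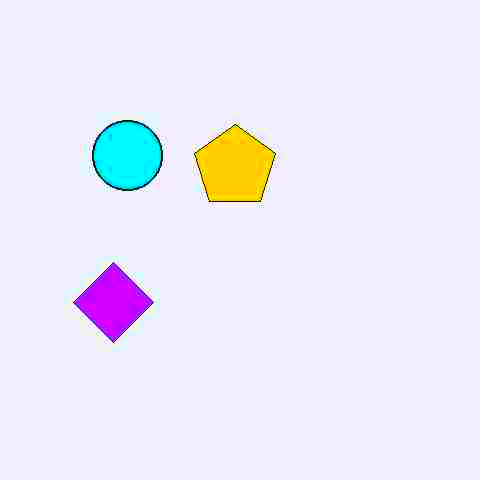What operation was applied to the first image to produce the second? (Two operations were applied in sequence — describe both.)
Heavily JPEG-compressed with obvious blocking artifacts, then made much more vivid (saturation change).

Blocky 8×8 compression artifacts appear around shape edges and the flat background shows ringing — characteristic JPEG degradation. All colors are more vivid — a global saturation change.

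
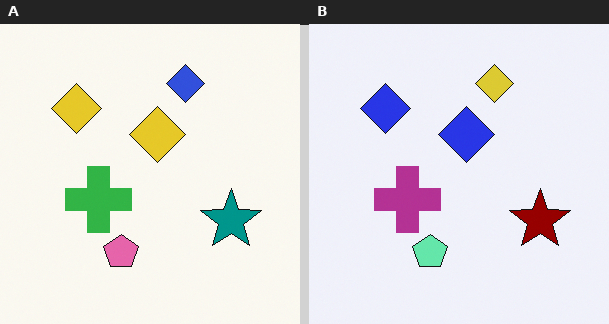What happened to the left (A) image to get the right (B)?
The transformation is: hue-shifted through roughly half the color wheel.

Every shape's color has rotated by the same amount around the hue wheel — a uniform hue shift.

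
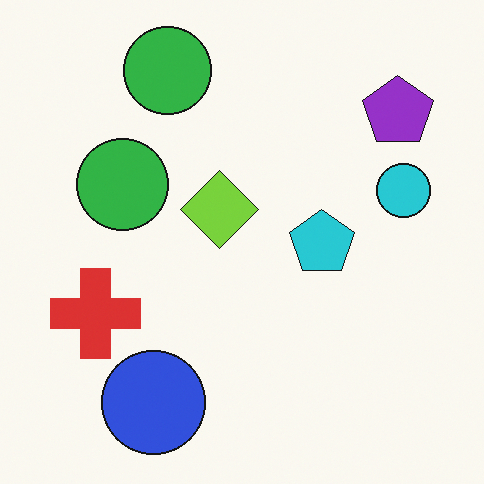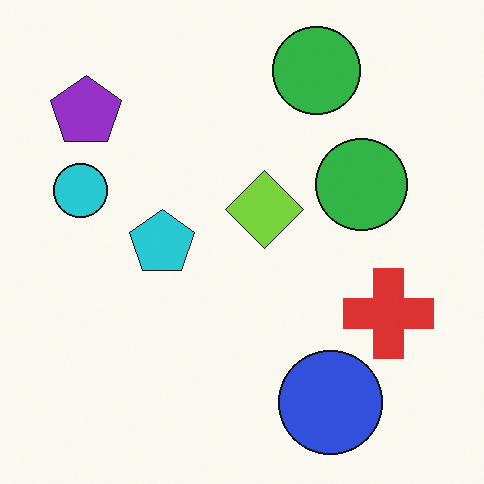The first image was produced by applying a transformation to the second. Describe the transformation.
The first image is the second flipped horizontally (left ↔ right).

The cyan circle is in the left of the second image and the right of the first — shapes on opposite sides of the vertical midline have swapped in a mirror flip.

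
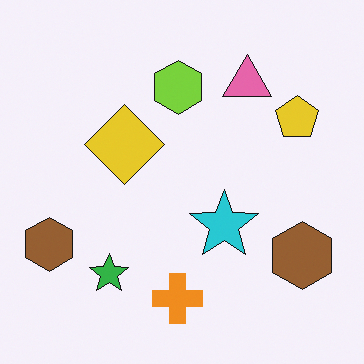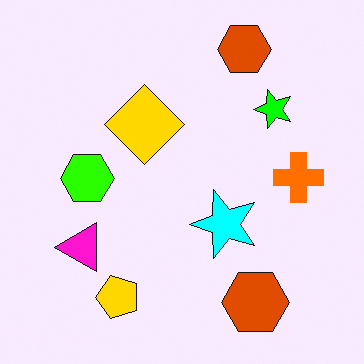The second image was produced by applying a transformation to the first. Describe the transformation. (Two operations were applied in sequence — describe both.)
This is the original image made much more vivid (saturation change), then transposed (reflected across the top-left ↔ bottom-right diagonal).

All colors are more vivid — a global saturation change. Shapes have swapped their row and column positions — what was in the top-right is now in the bottom-left — a diagonal reflection.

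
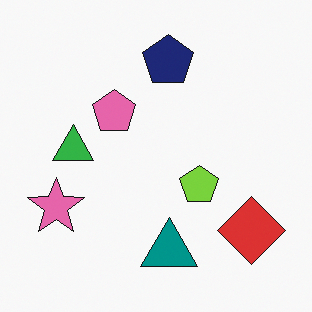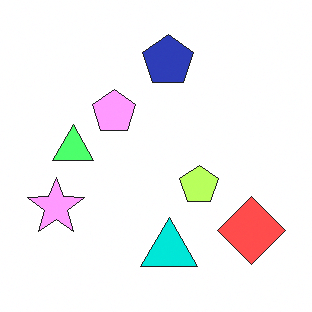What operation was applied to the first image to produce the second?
The second image is the first substantially brightened.

Every pixel — background and shapes alike — is uniformly brightened.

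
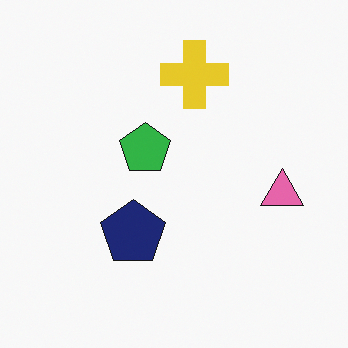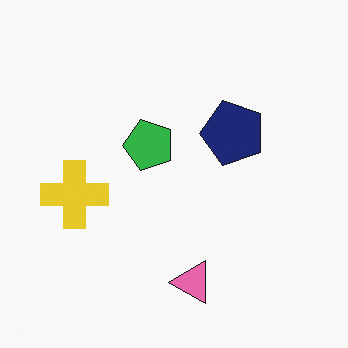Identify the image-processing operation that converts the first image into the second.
The transformation is: transposed (reflected across the top-left ↔ bottom-right diagonal).

Shapes have swapped their row and column positions — what was in the top-right is now in the bottom-left — a diagonal reflection.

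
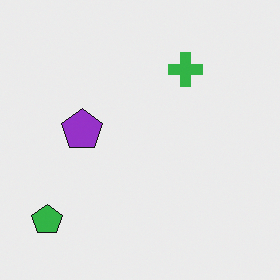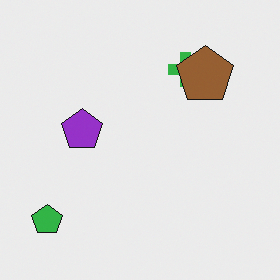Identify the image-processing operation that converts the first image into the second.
This is the original image overlaid with an additional brown pentagon.

A brown pentagon appears in the second image that is absent from the first.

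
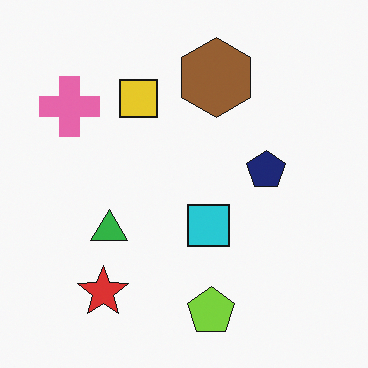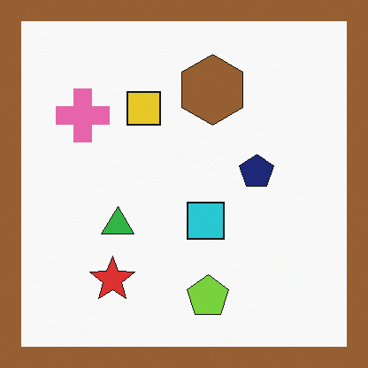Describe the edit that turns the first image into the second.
The second image is the first framed with a brown border.

A solid brown frame runs around the edge of the second image, with the content slightly shrunk inside it.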